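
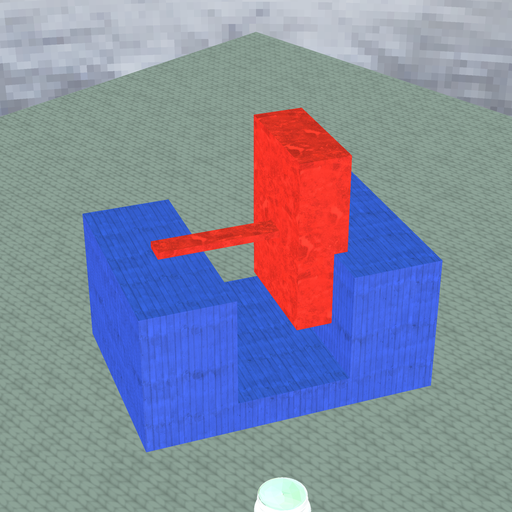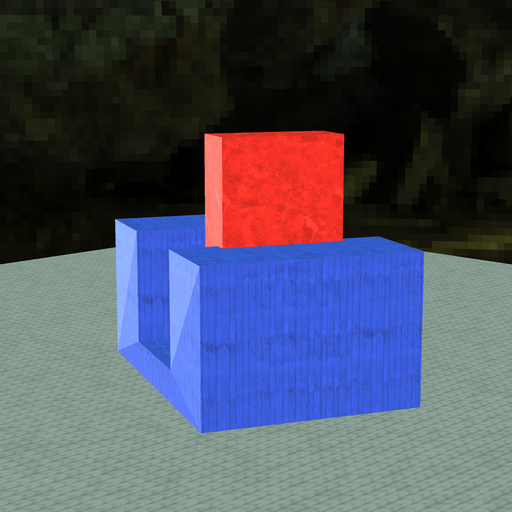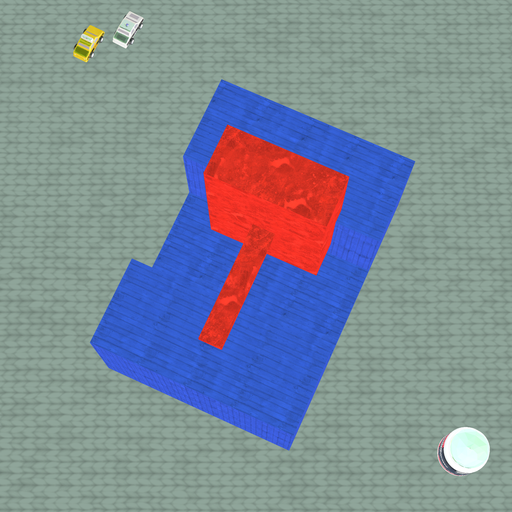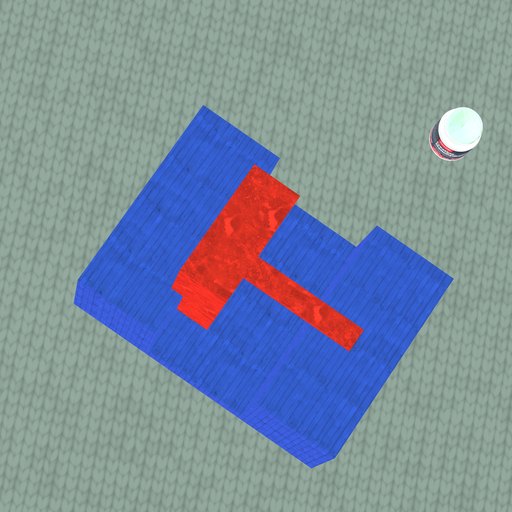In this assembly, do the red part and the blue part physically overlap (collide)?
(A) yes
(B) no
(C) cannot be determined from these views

(A) yes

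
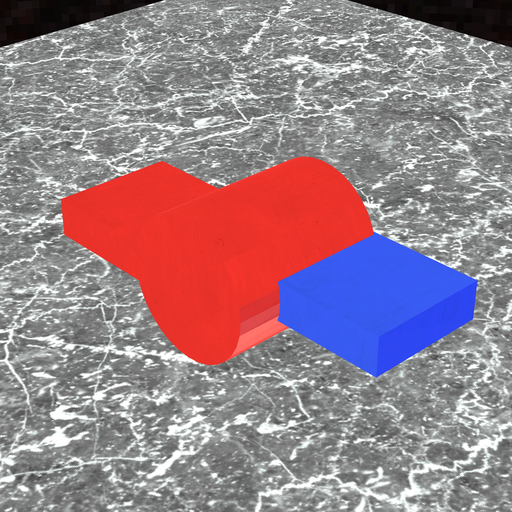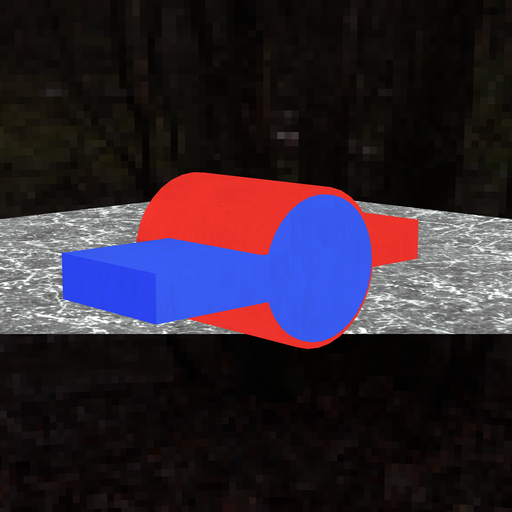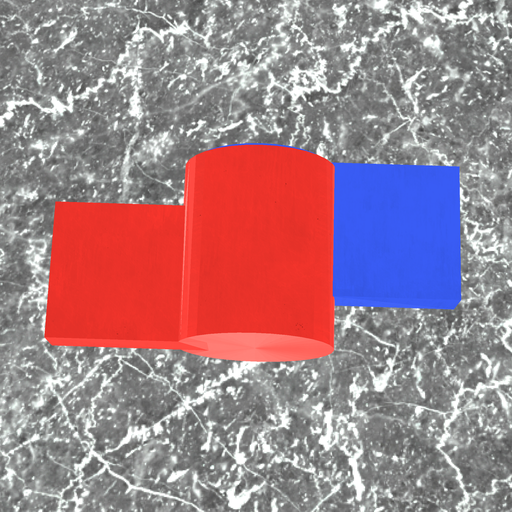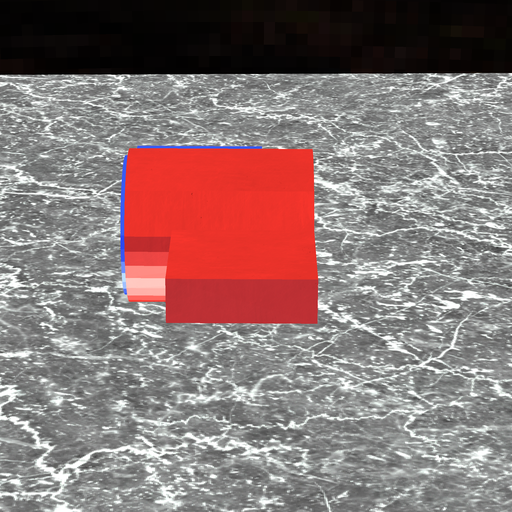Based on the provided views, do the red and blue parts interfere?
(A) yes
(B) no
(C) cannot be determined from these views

(A) yes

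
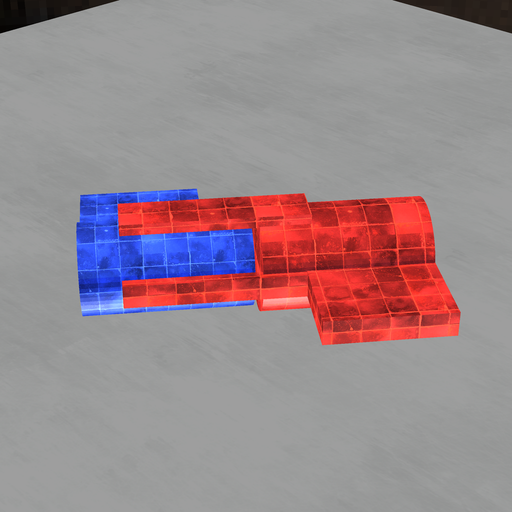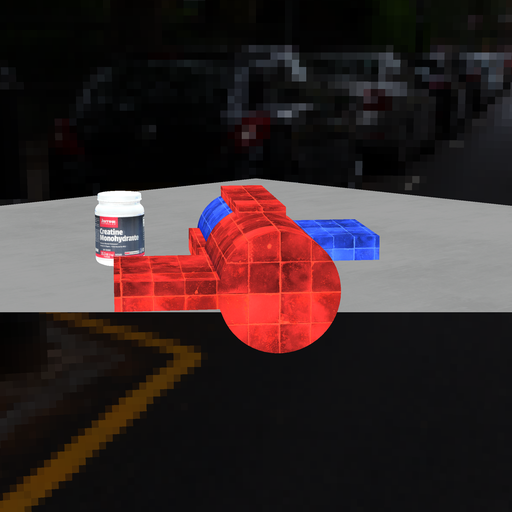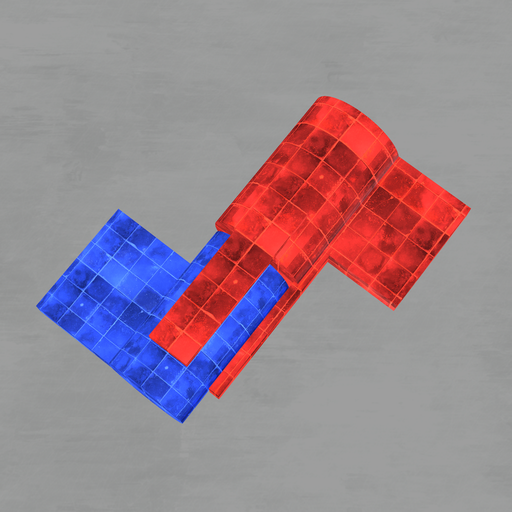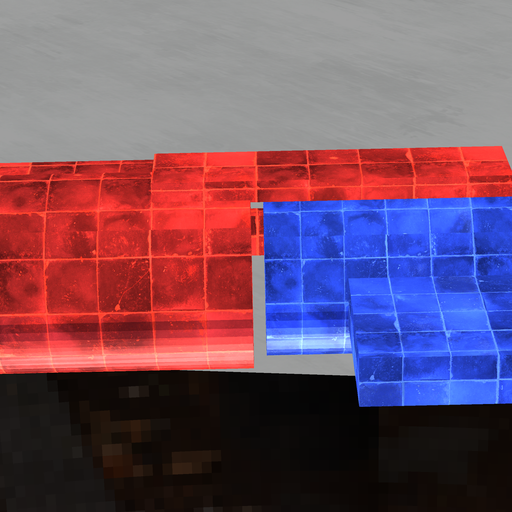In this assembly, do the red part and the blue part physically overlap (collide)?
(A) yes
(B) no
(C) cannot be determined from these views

(B) no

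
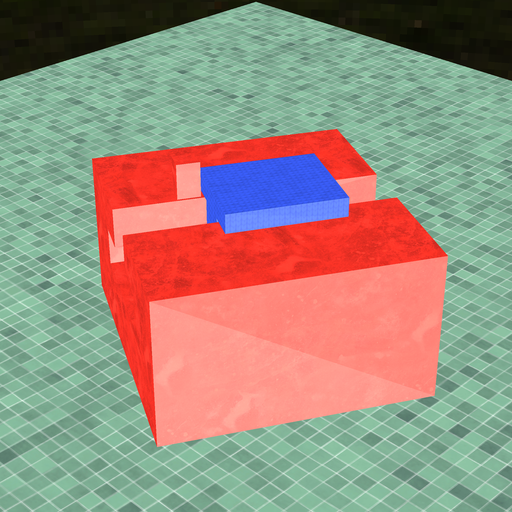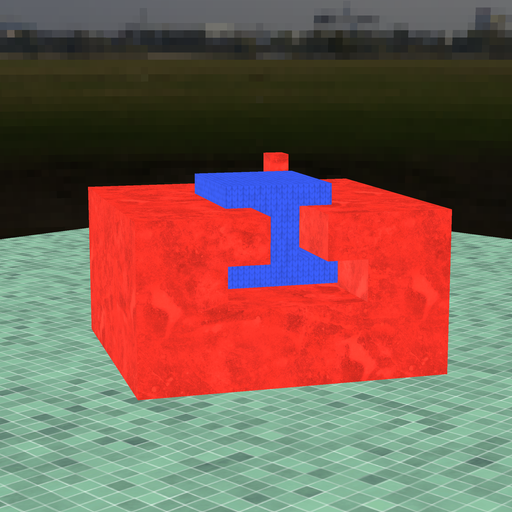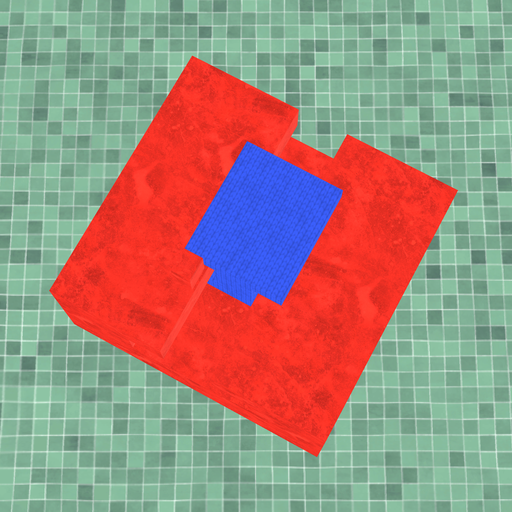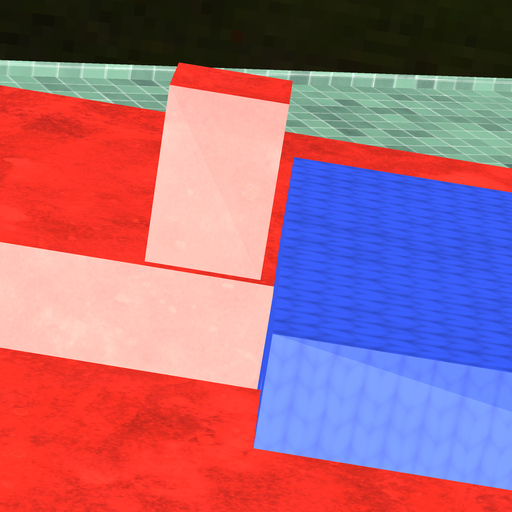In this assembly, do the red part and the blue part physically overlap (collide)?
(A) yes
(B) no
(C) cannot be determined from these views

(B) no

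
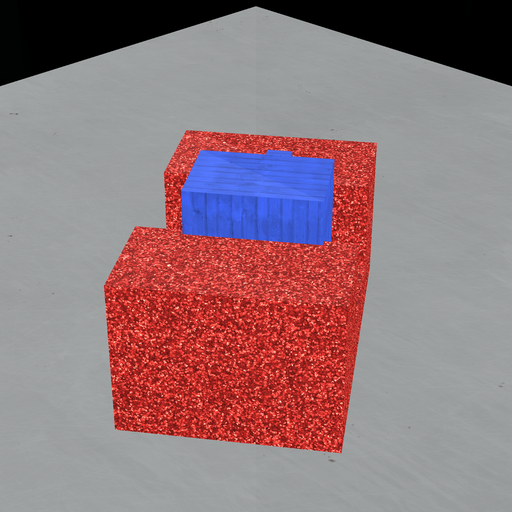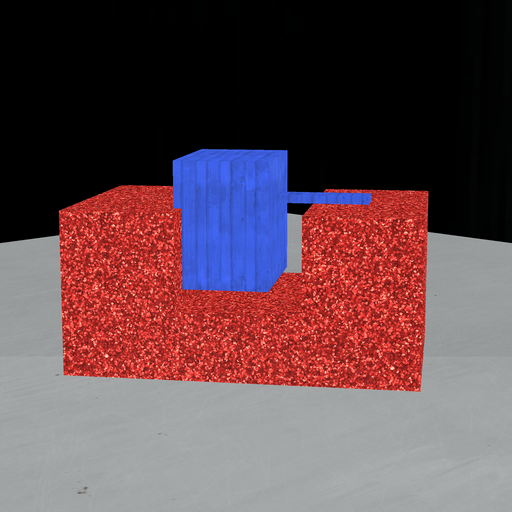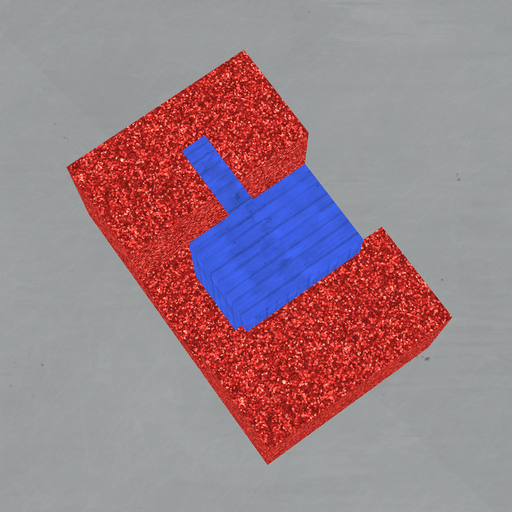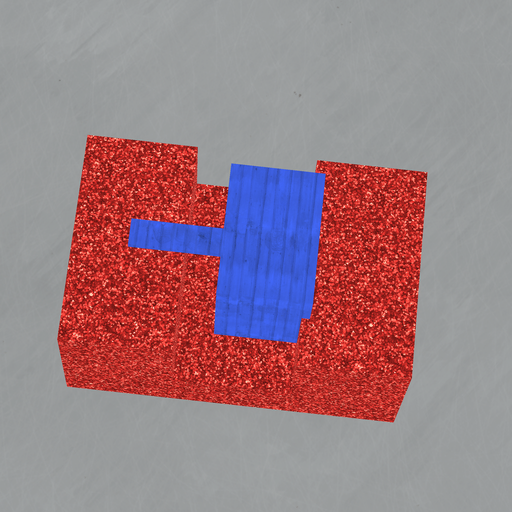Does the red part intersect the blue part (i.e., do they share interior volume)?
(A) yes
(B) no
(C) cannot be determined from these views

(A) yes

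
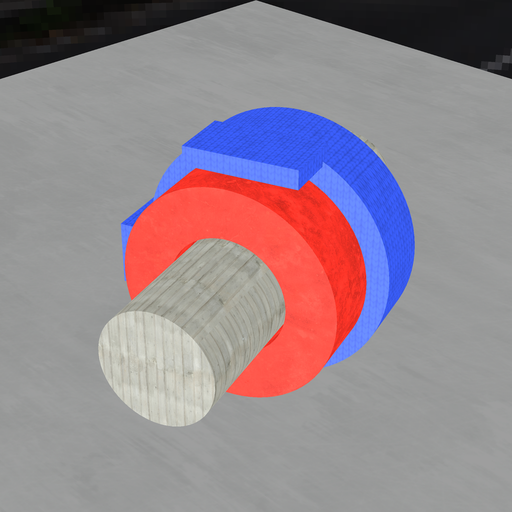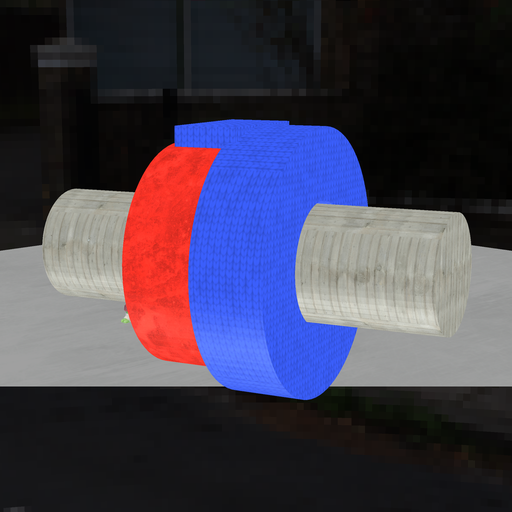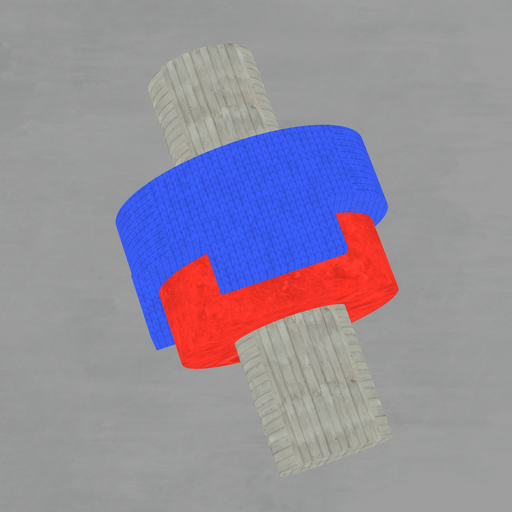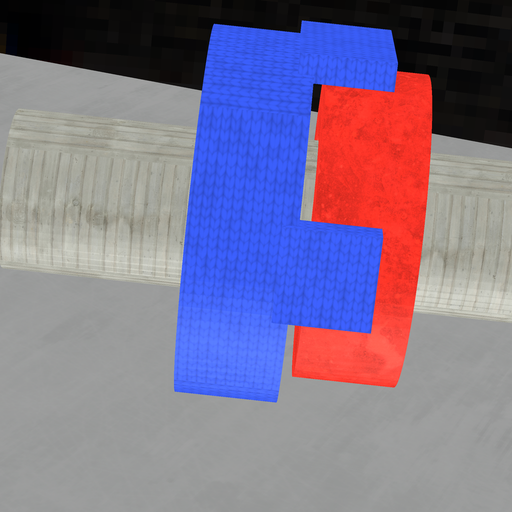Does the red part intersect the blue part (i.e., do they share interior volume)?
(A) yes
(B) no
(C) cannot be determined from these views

(B) no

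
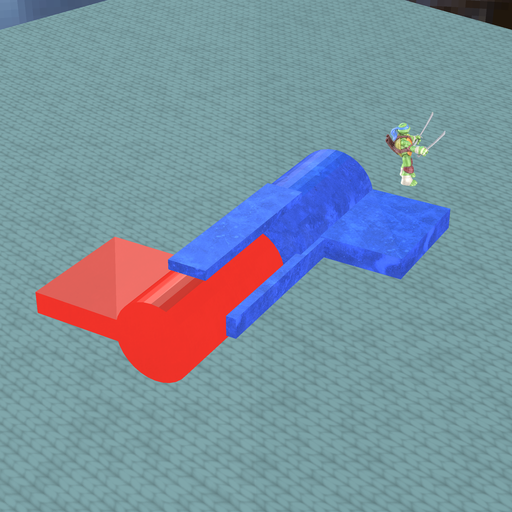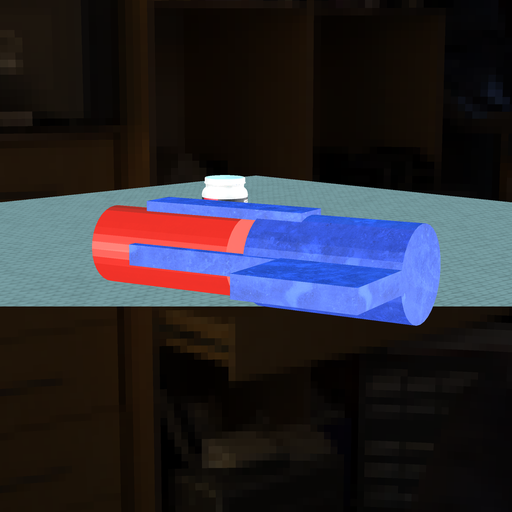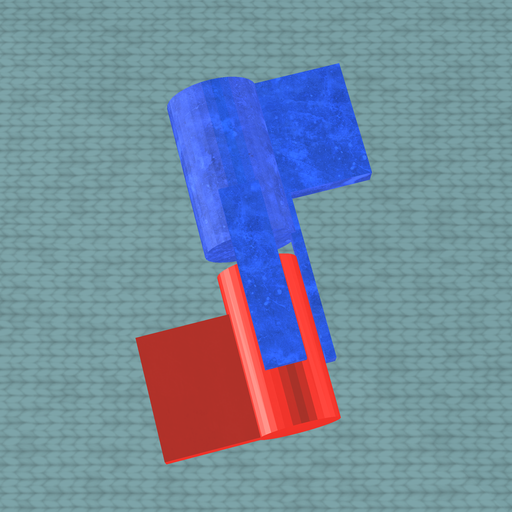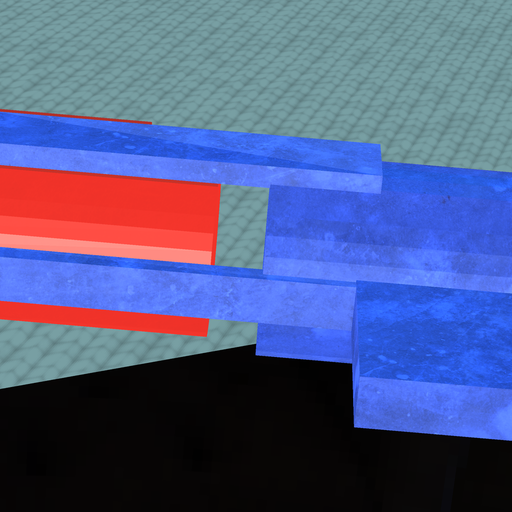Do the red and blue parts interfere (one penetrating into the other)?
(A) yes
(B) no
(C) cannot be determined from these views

(B) no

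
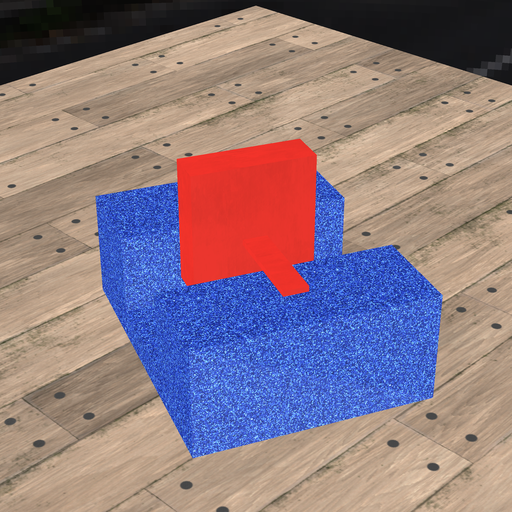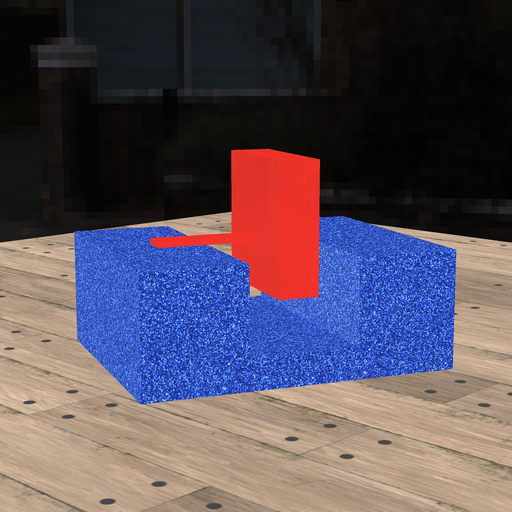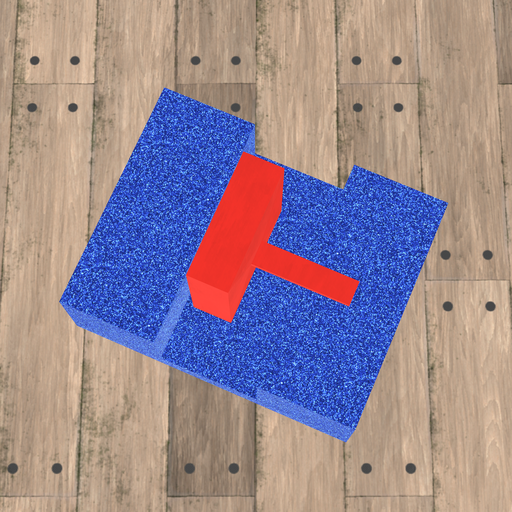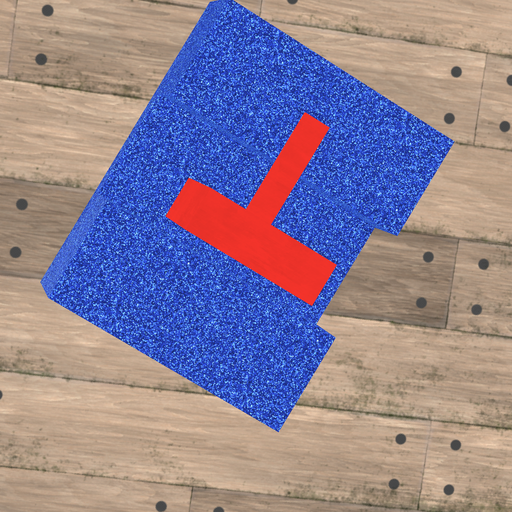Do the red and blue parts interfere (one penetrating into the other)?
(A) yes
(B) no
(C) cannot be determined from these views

(B) no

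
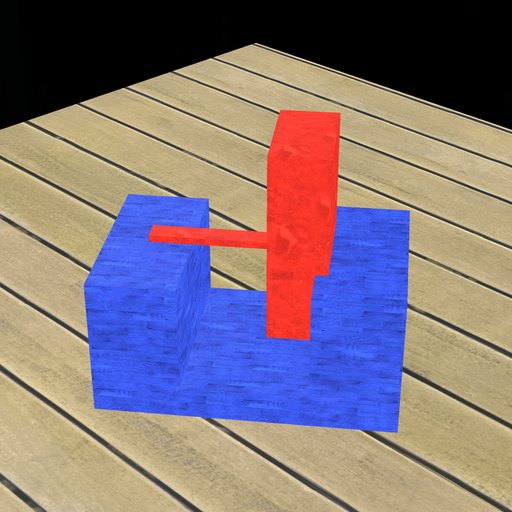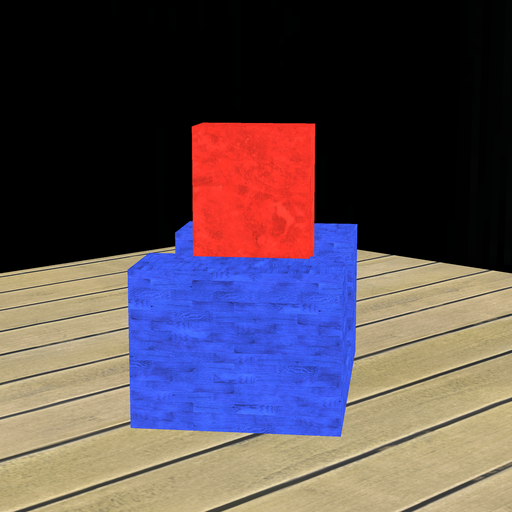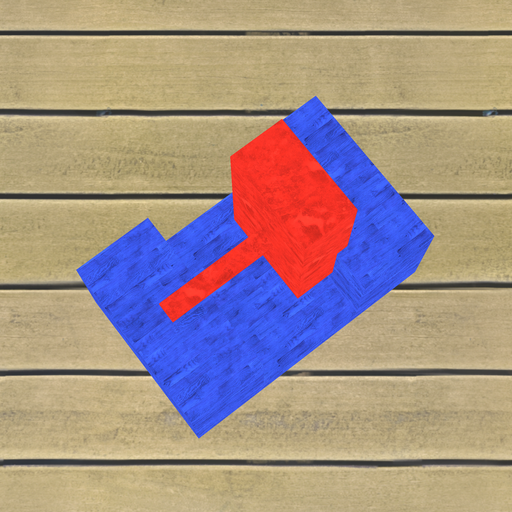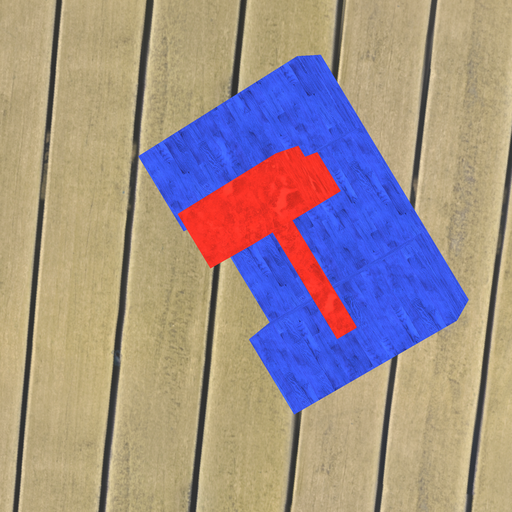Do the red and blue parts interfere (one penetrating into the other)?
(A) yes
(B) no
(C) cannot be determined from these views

(A) yes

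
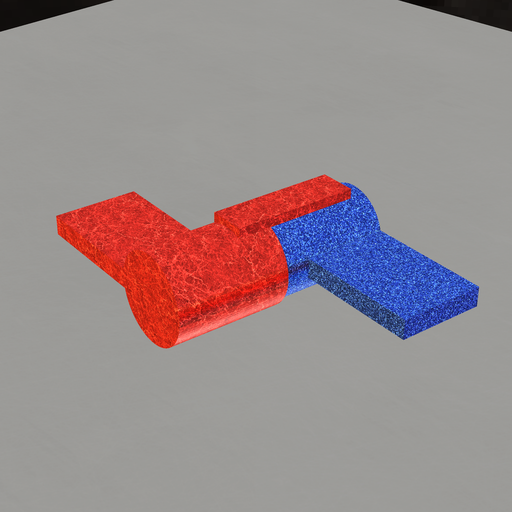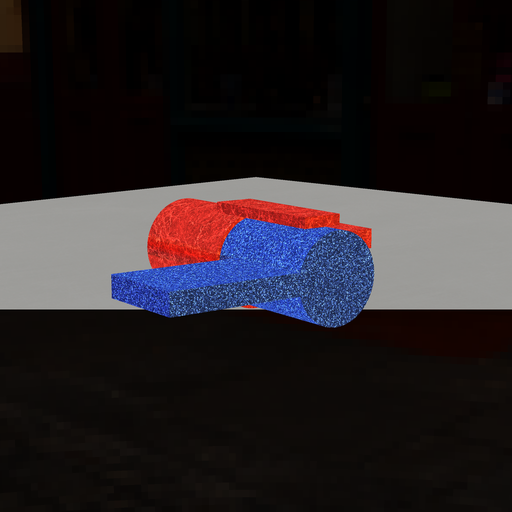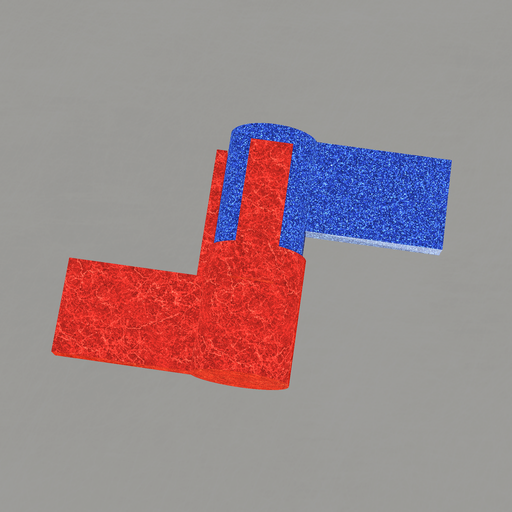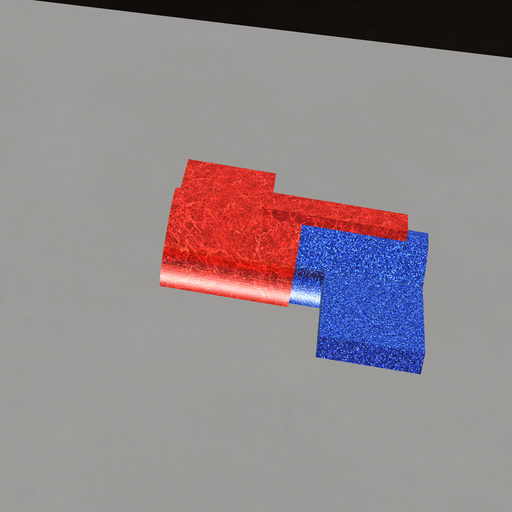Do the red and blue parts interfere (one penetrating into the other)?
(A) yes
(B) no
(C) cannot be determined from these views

(A) yes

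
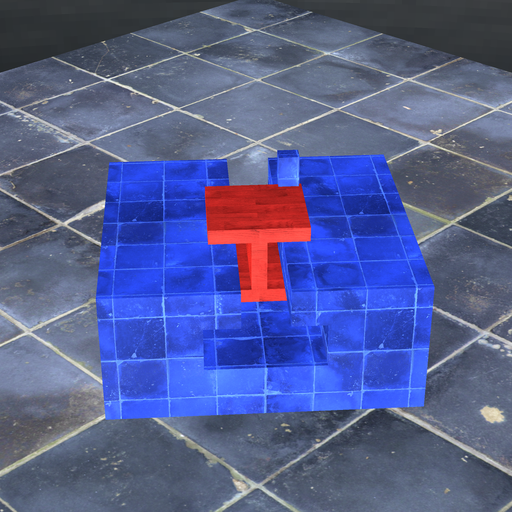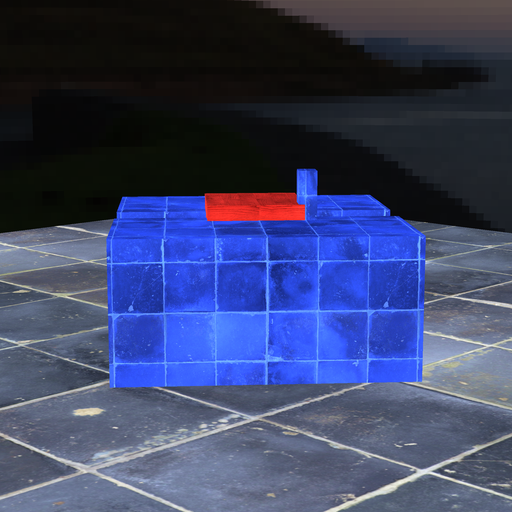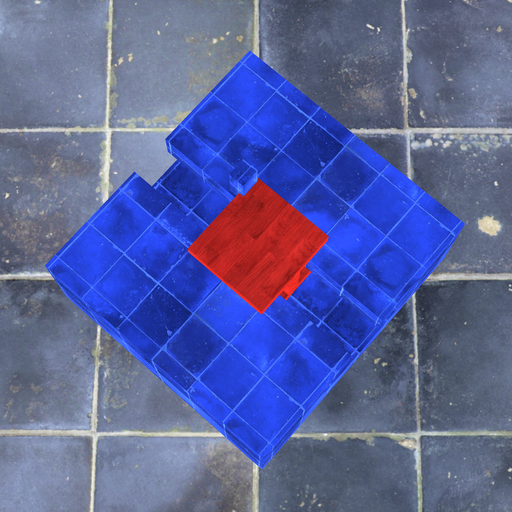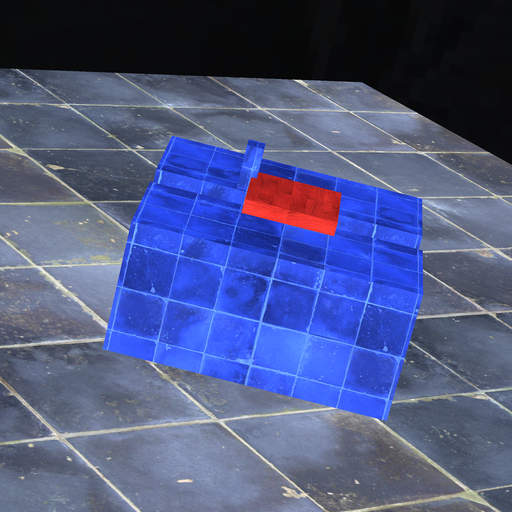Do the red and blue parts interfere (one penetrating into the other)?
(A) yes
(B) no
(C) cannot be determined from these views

(A) yes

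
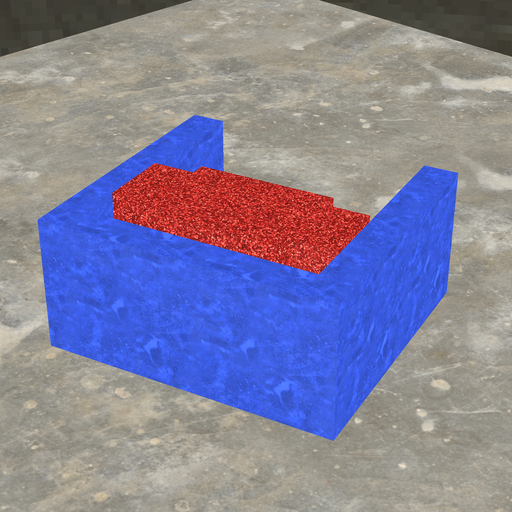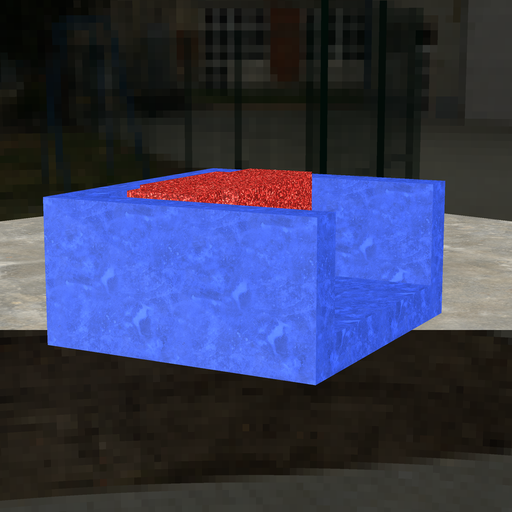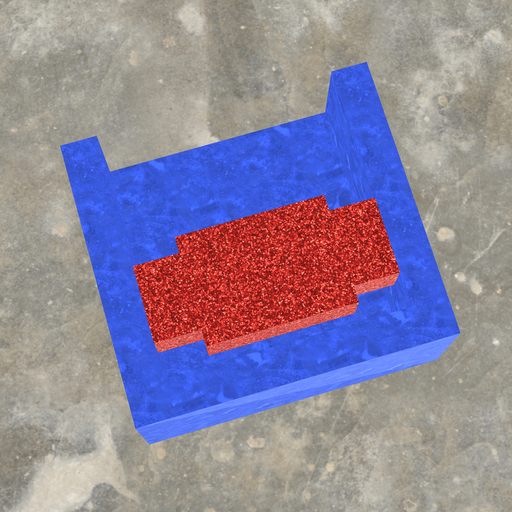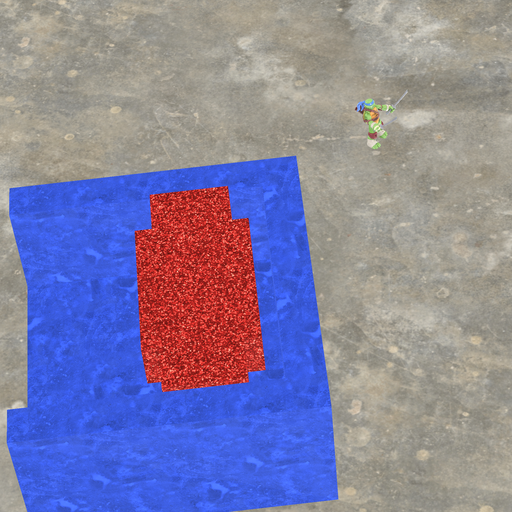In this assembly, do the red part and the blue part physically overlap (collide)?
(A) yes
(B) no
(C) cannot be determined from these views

(B) no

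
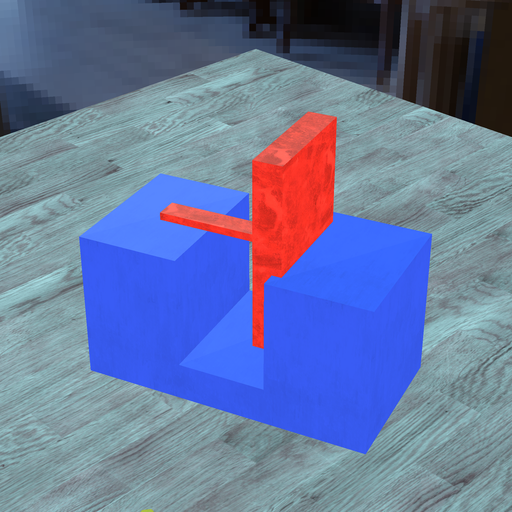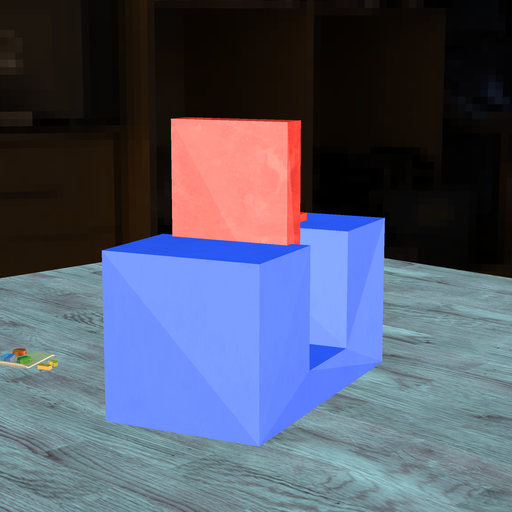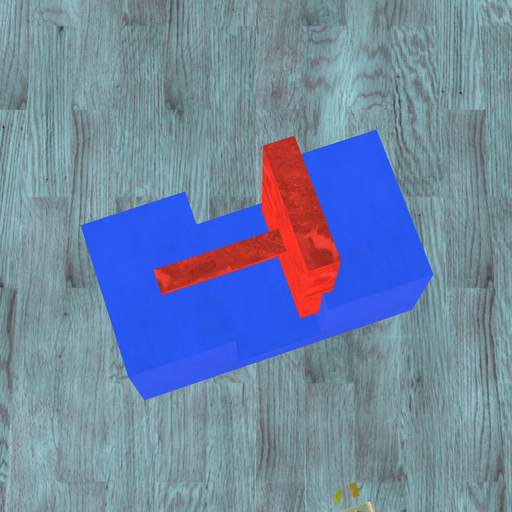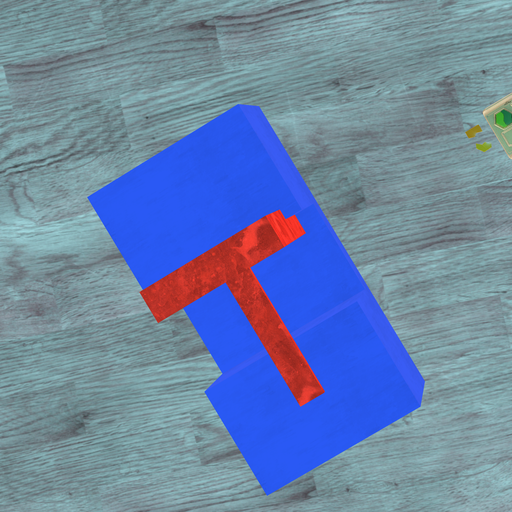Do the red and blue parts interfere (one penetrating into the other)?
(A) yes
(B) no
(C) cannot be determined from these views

(A) yes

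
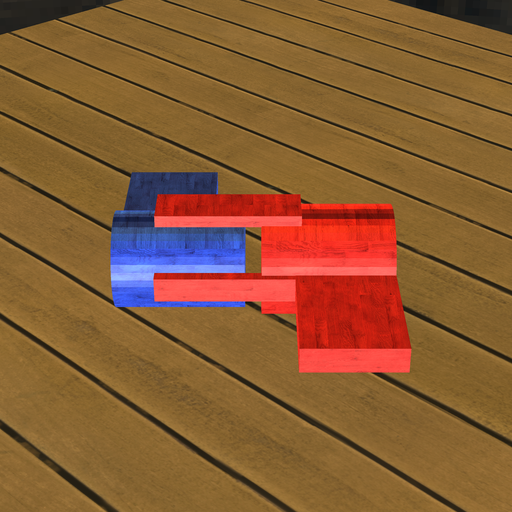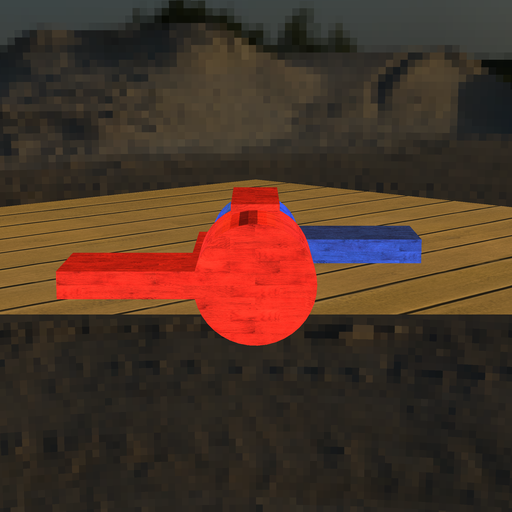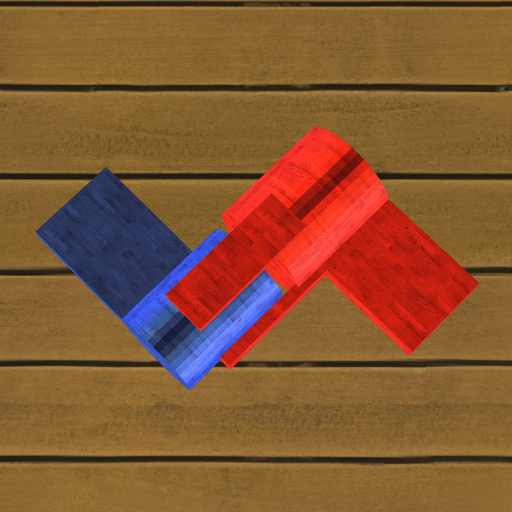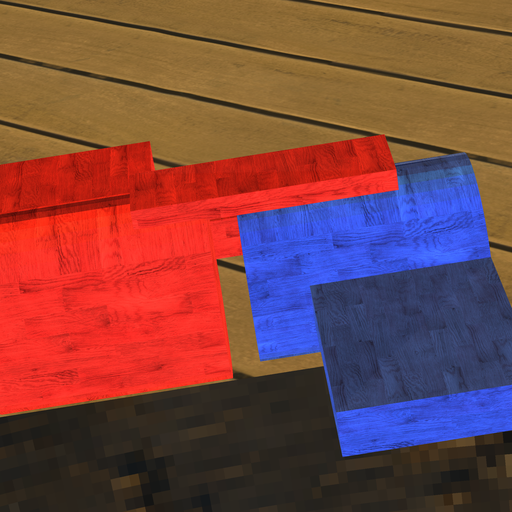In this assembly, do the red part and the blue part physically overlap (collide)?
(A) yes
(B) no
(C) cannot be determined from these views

(B) no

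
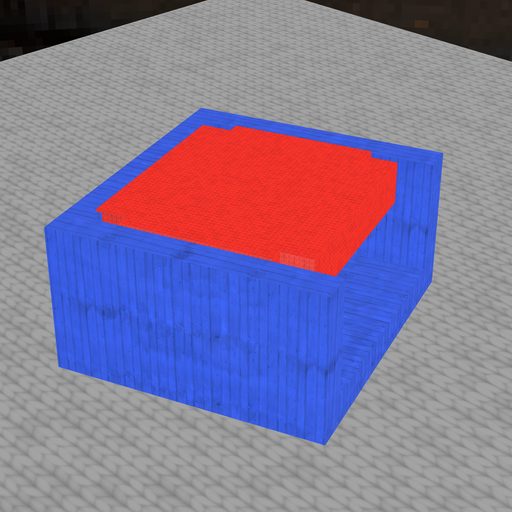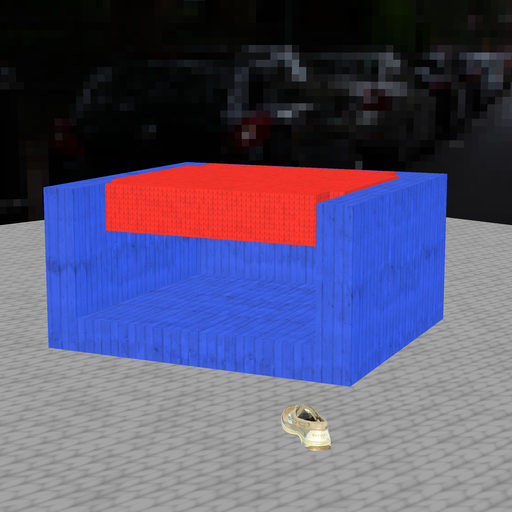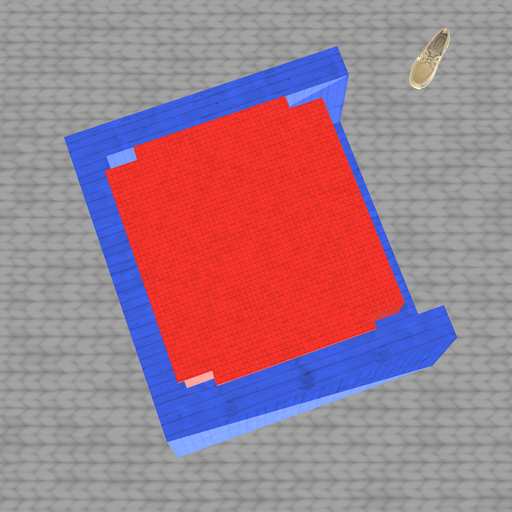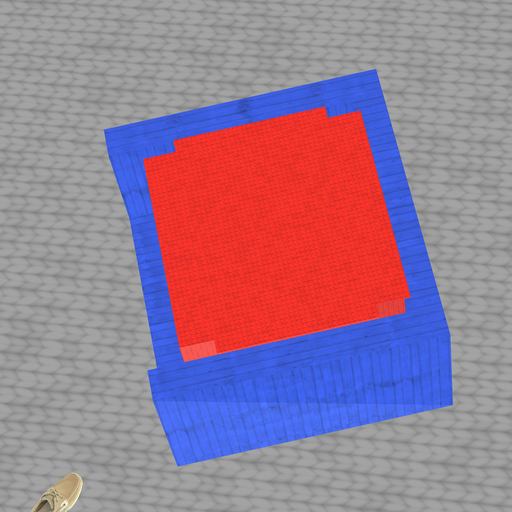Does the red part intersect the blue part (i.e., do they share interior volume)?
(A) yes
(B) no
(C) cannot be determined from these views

(A) yes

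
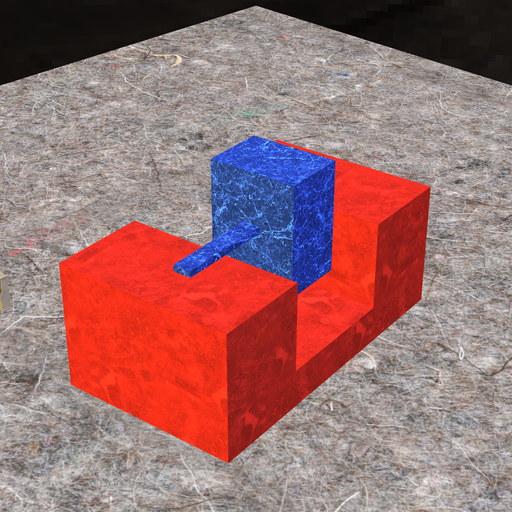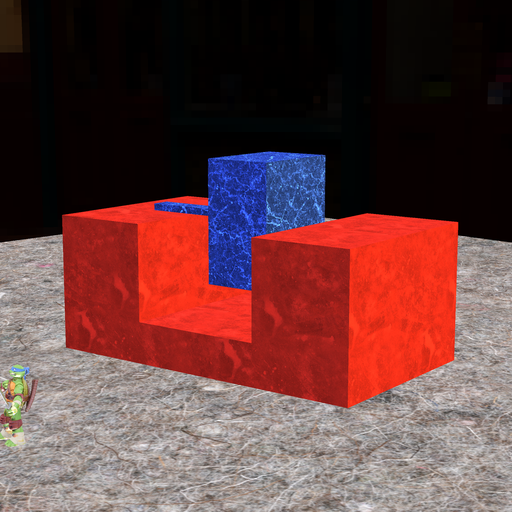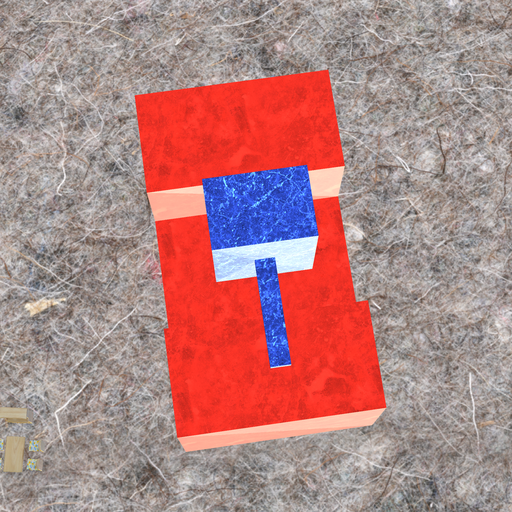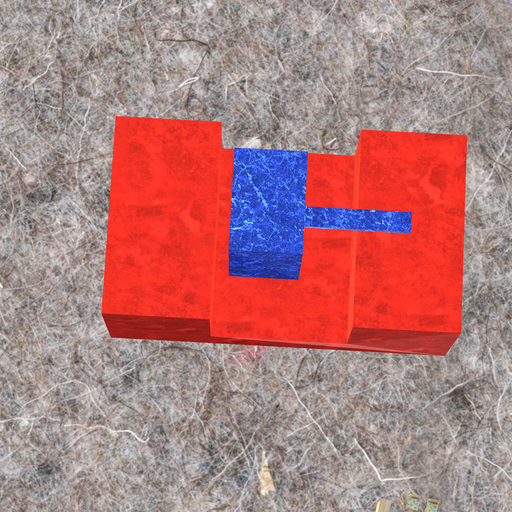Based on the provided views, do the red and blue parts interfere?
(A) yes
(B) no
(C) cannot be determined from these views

(B) no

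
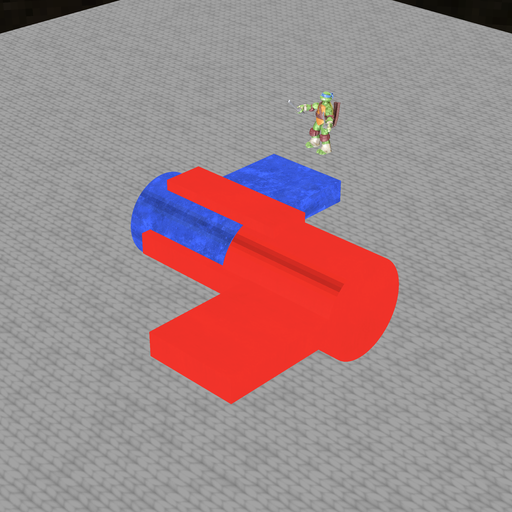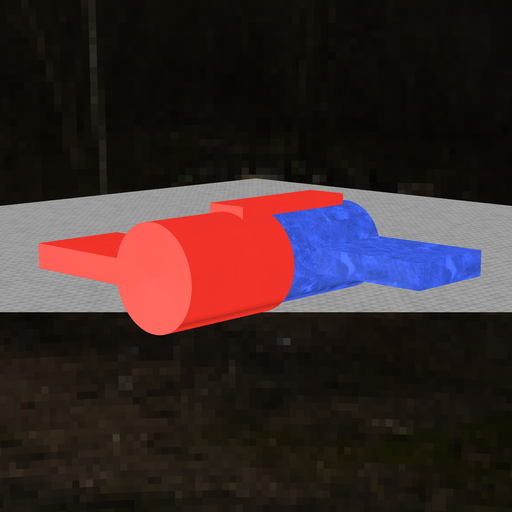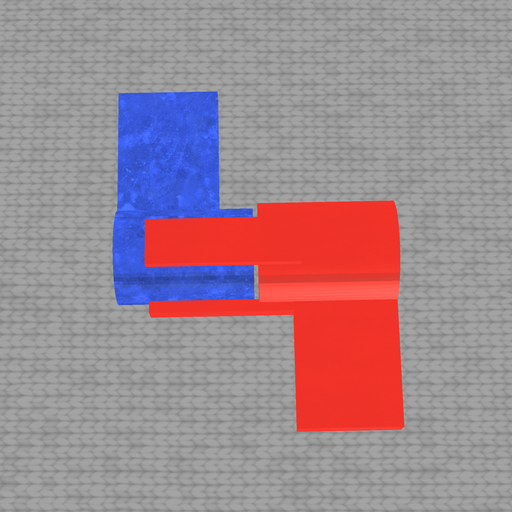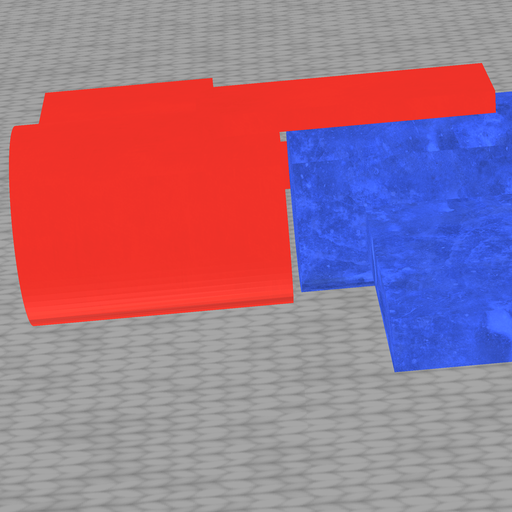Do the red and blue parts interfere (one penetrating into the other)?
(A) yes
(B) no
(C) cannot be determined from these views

(B) no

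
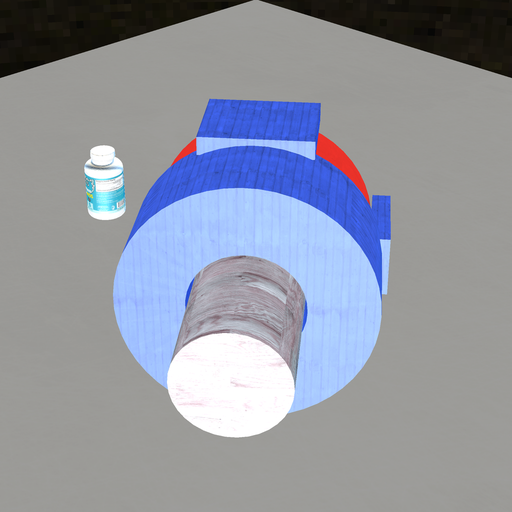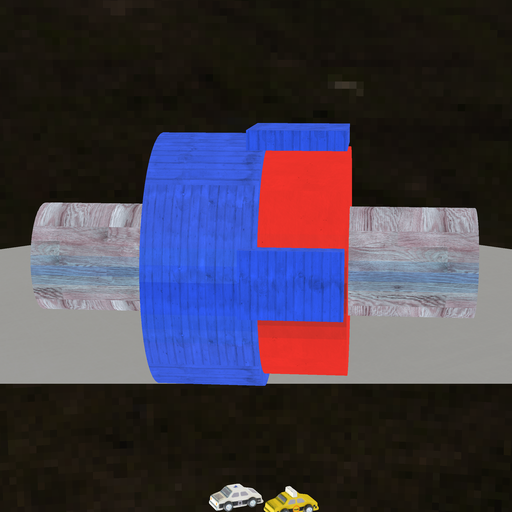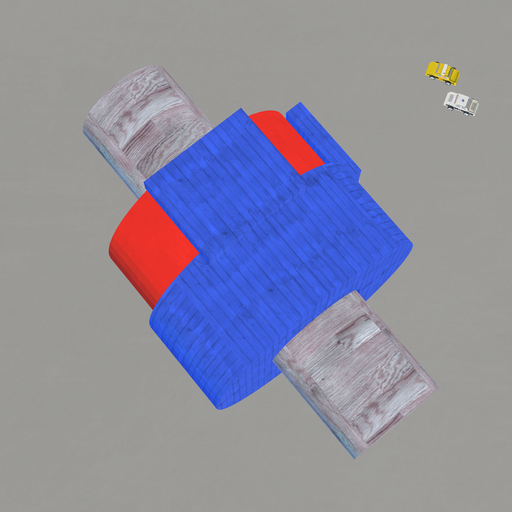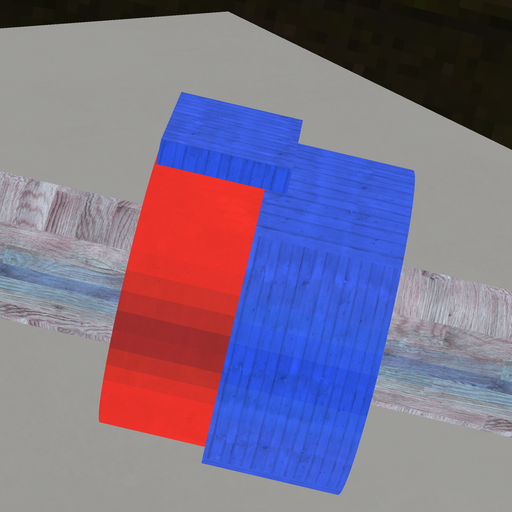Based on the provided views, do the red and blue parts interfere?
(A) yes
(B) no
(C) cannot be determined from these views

(A) yes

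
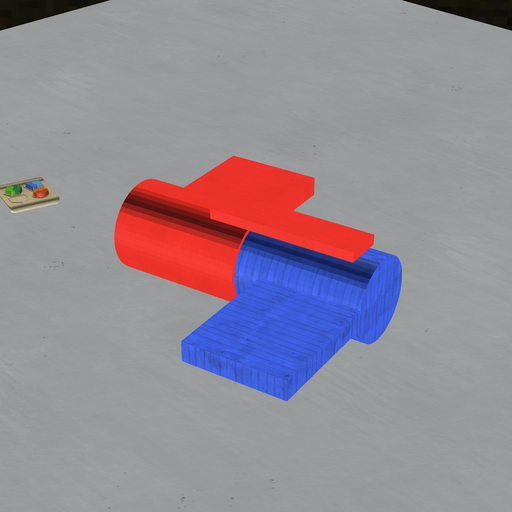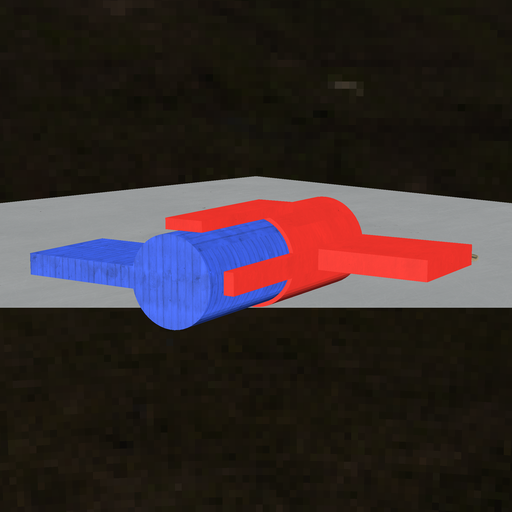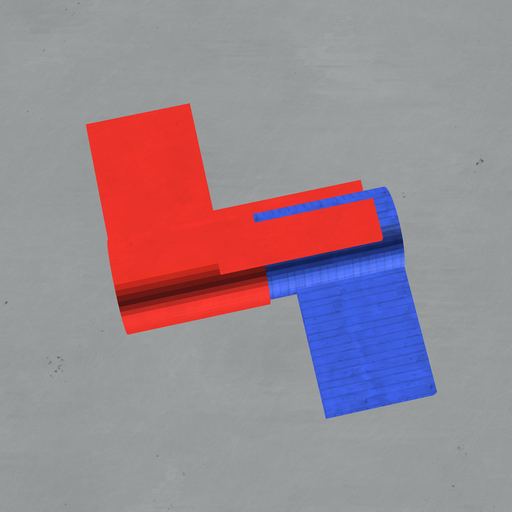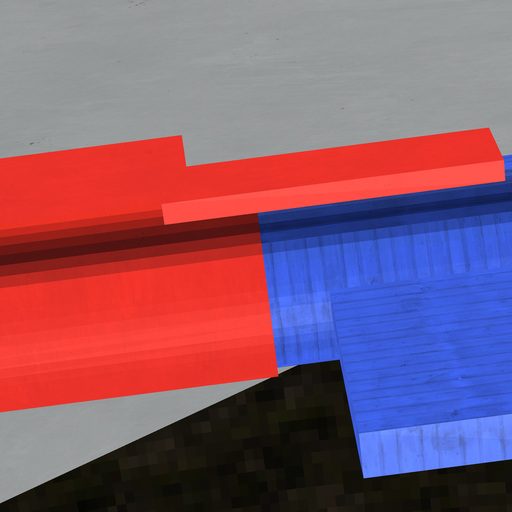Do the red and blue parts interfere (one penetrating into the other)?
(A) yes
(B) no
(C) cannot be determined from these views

(A) yes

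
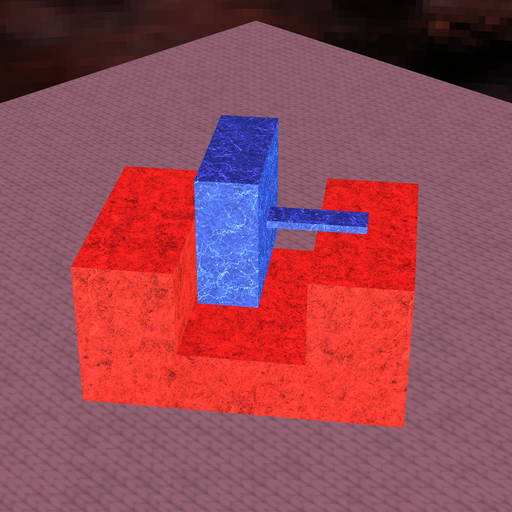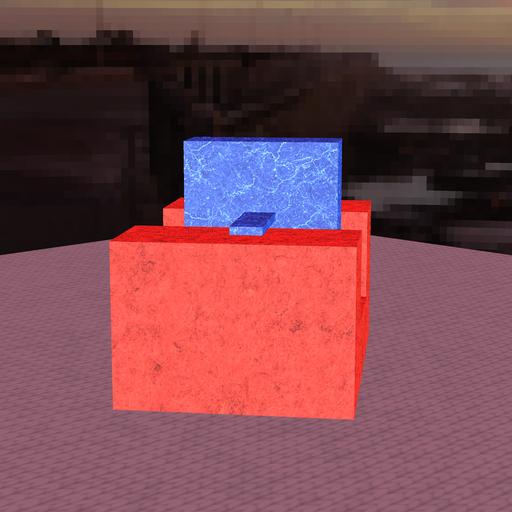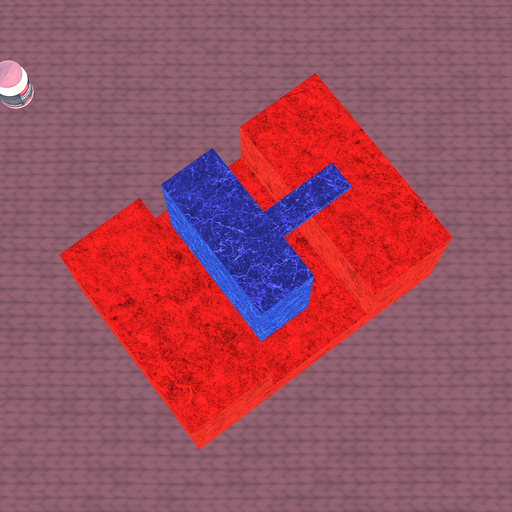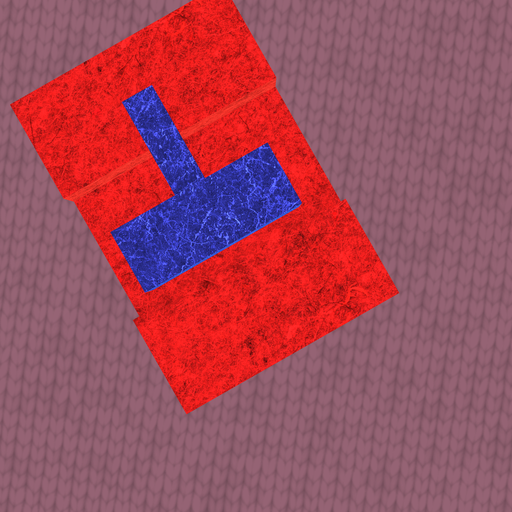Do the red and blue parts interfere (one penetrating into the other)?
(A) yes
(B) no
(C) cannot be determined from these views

(B) no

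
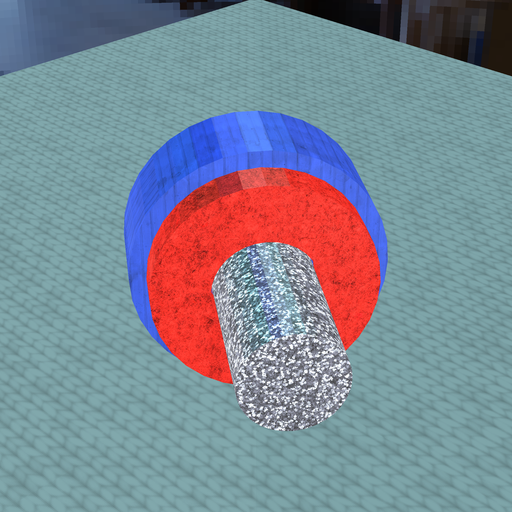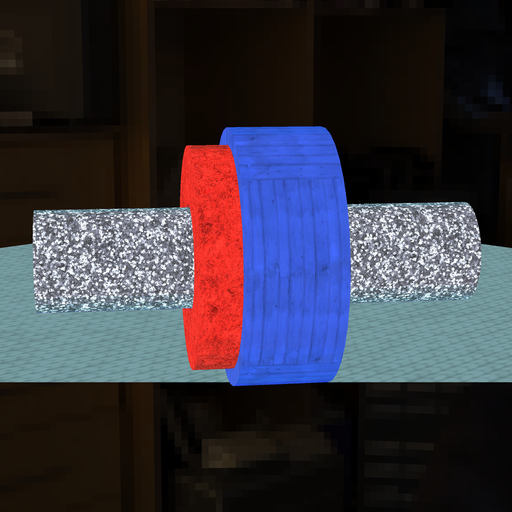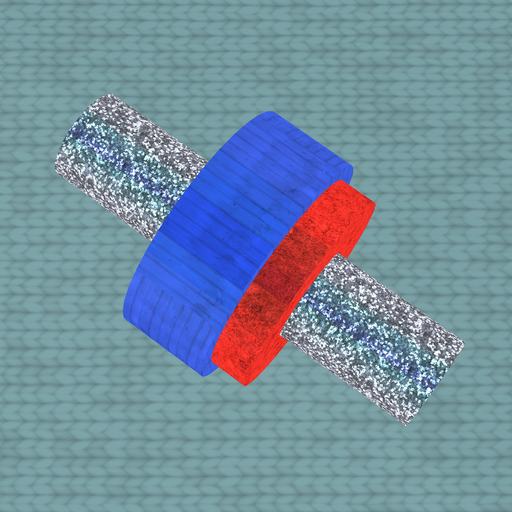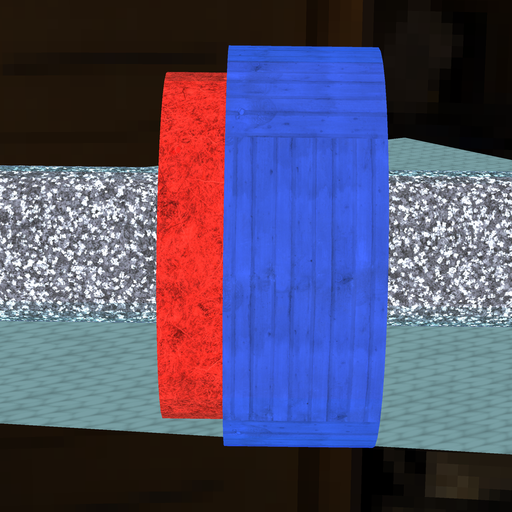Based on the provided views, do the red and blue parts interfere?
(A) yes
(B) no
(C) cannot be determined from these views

(A) yes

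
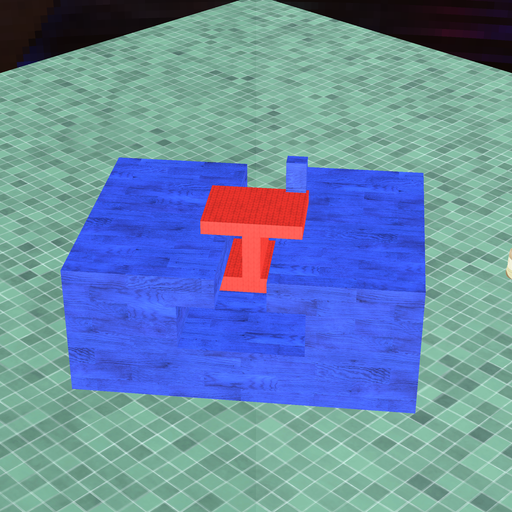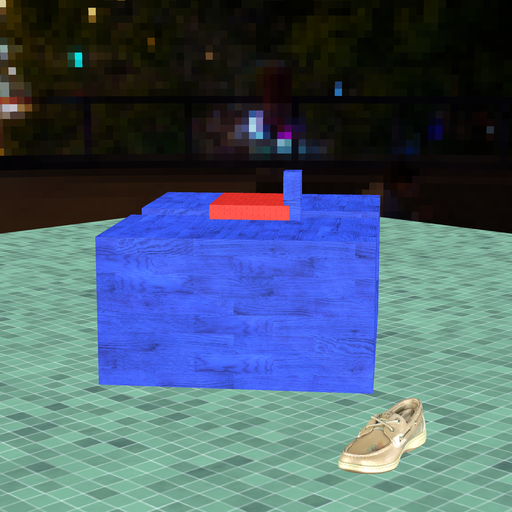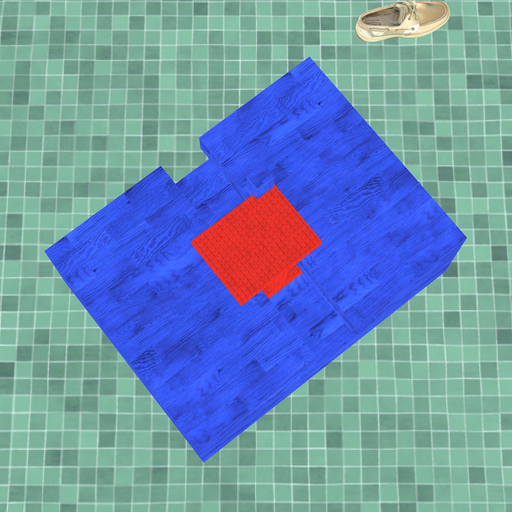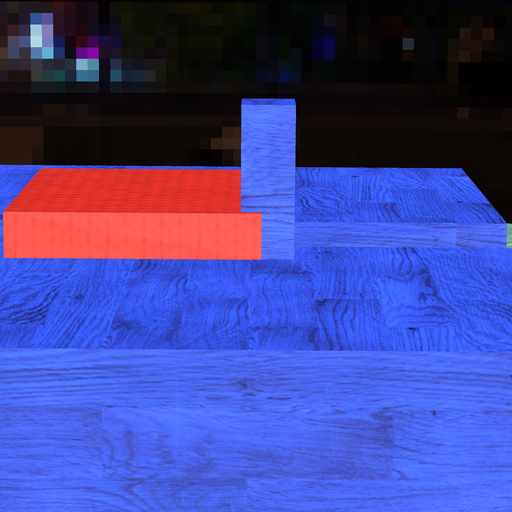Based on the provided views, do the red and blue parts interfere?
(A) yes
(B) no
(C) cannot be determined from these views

(A) yes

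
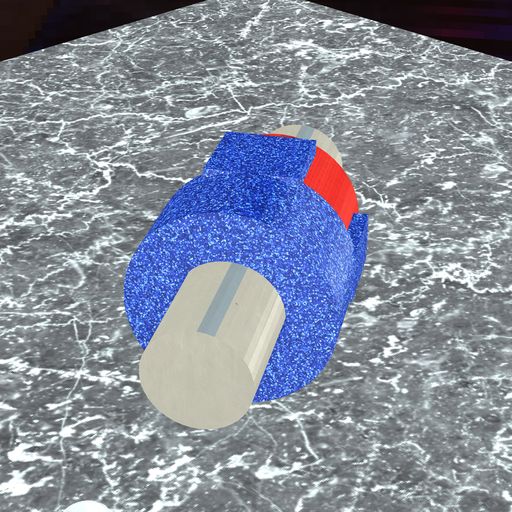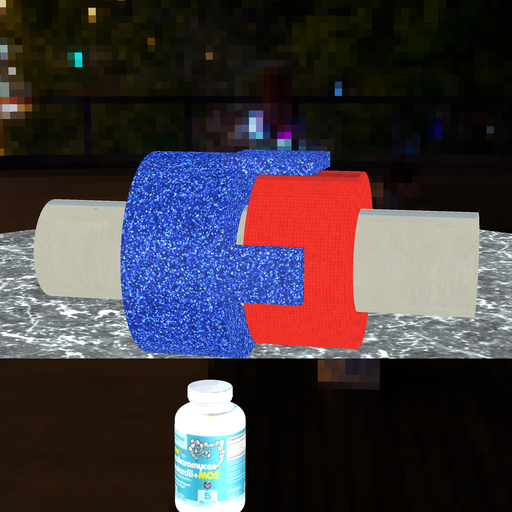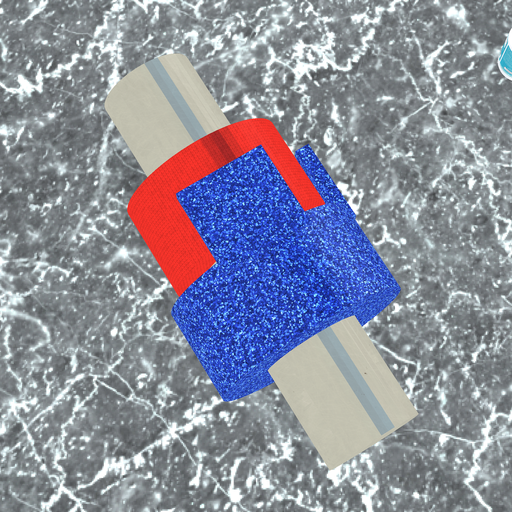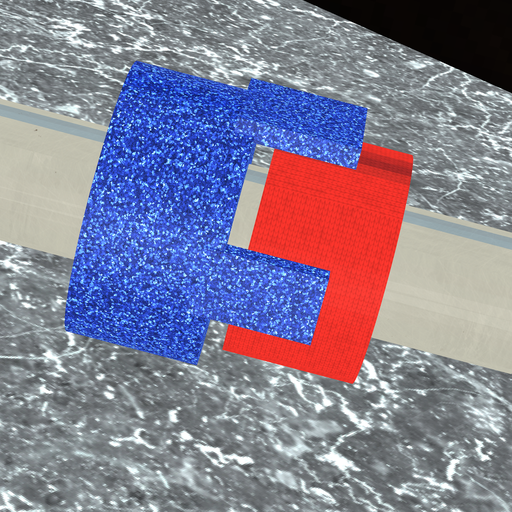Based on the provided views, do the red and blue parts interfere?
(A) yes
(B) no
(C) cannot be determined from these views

(B) no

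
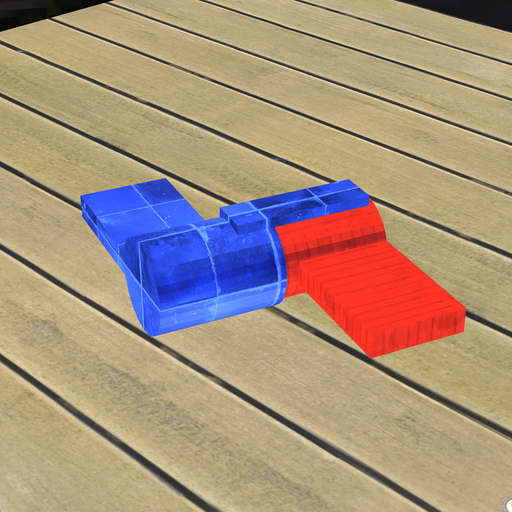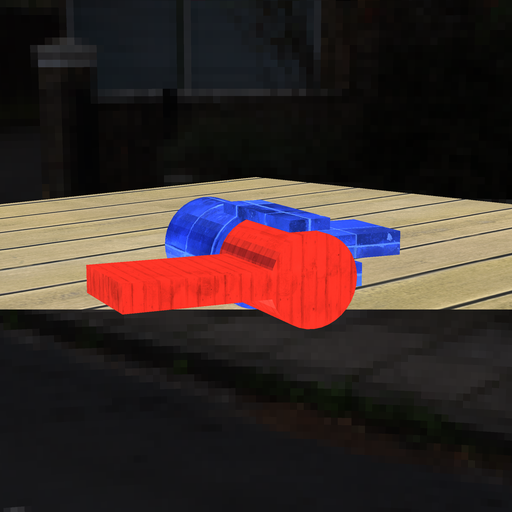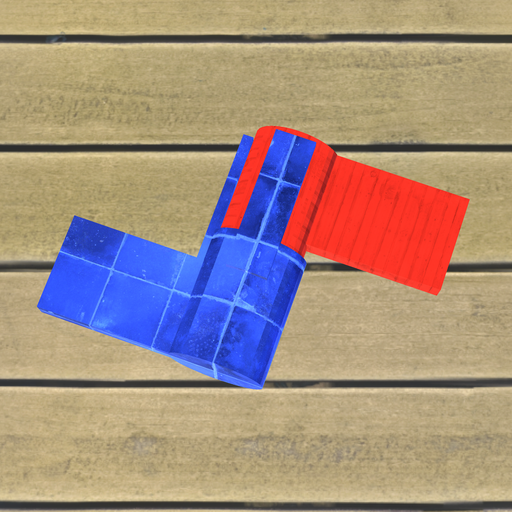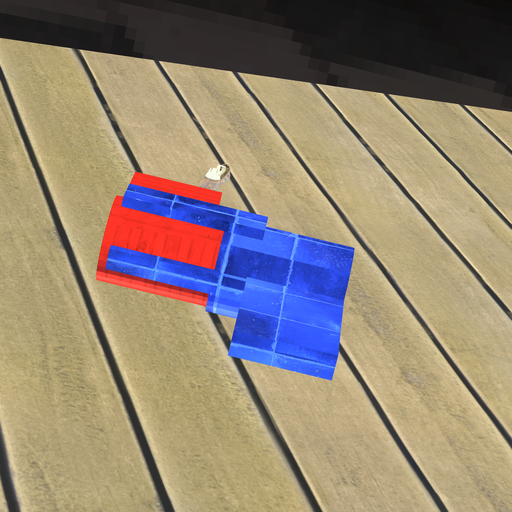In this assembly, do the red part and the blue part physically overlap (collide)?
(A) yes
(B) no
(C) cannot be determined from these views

(A) yes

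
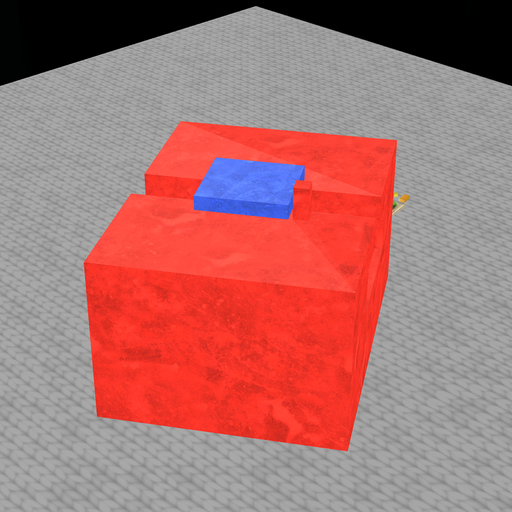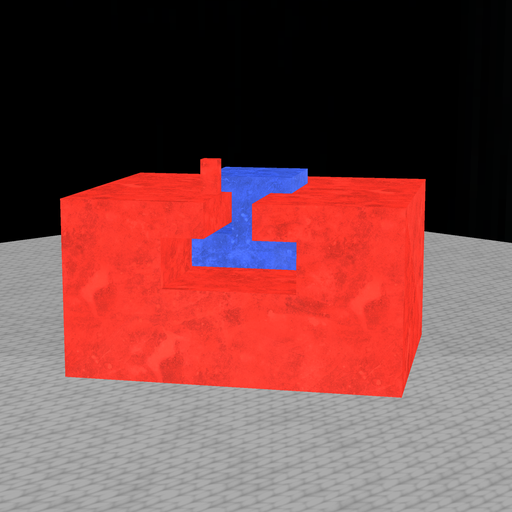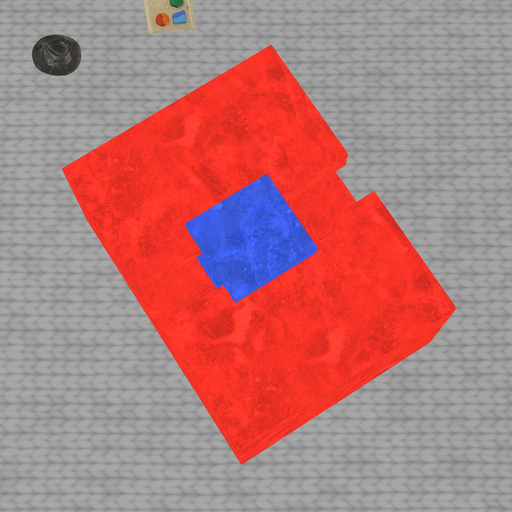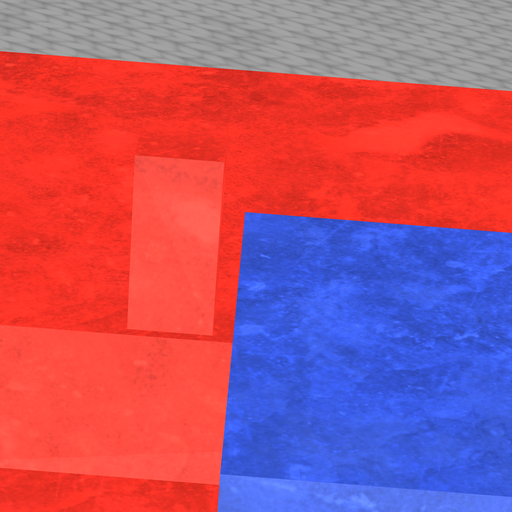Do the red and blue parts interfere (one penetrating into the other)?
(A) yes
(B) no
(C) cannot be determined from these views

(B) no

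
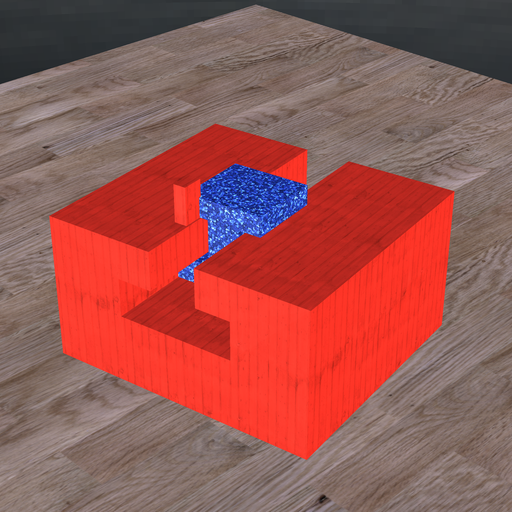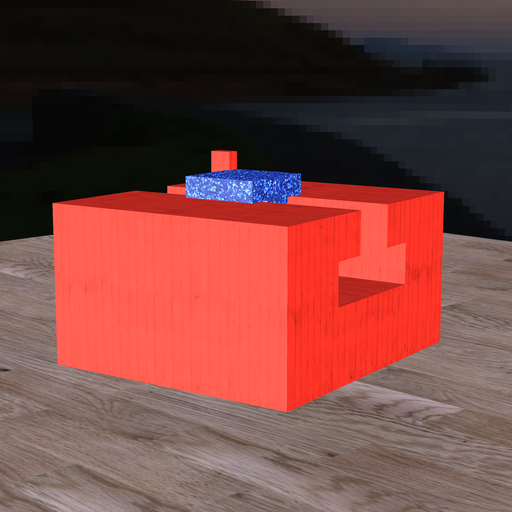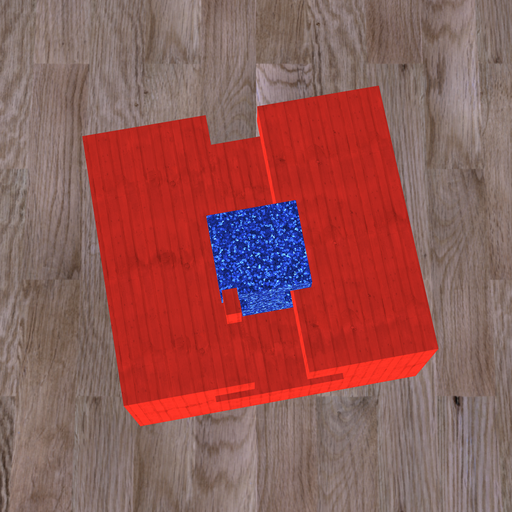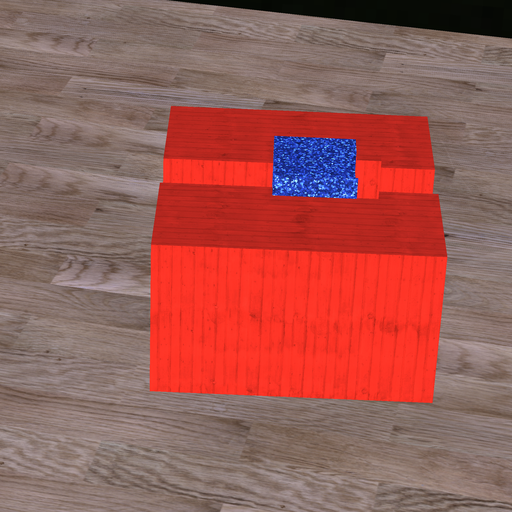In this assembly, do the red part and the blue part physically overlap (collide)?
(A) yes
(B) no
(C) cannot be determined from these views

(A) yes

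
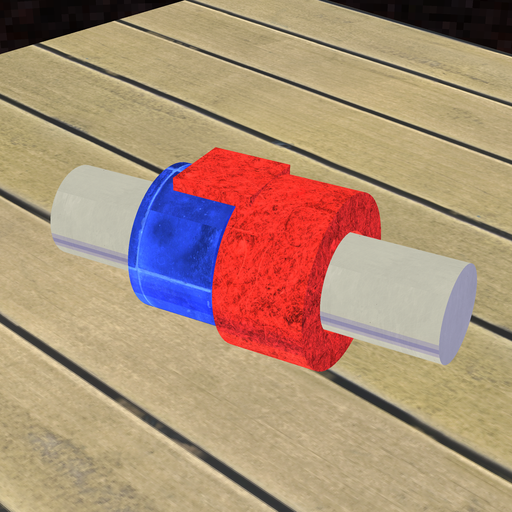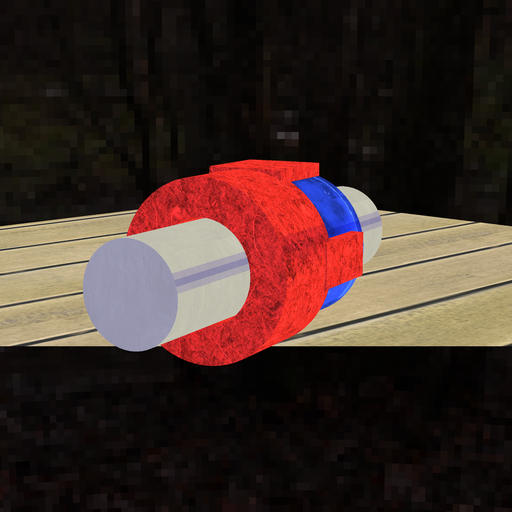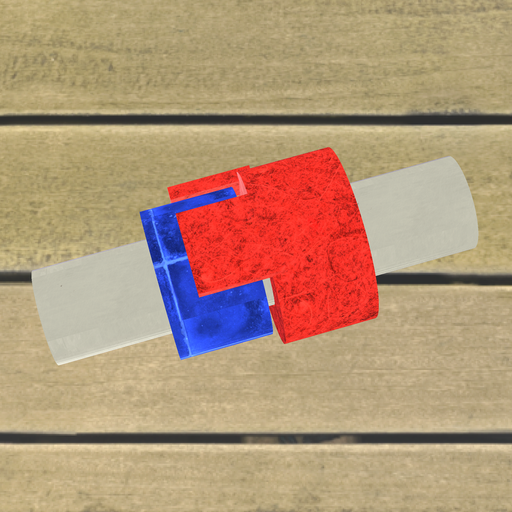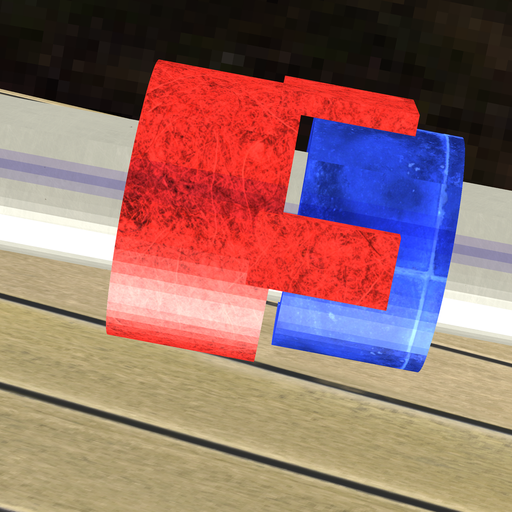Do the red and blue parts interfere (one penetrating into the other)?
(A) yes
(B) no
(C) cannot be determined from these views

(B) no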